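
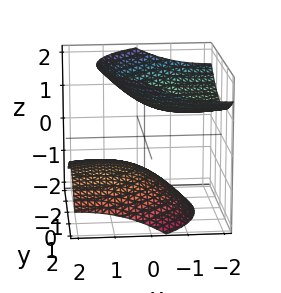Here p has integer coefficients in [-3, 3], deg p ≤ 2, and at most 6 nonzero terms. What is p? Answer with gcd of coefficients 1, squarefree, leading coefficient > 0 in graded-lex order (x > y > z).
x^2 + 3*x*z + 2*y^2 - 3*z^2 + 3

First, I count 2 distinct pieces. Treating them together as one polynomial.
Then, deg p = 2. No degree-1 surface has this shape.
Next, observable constraints: no y-intercept at any integer in the box; among the integer gridlines, it crosses the z-axis at z ∈ {-1, 1}; the surface avoids every integer x-axis point in the box.
Finally, putting this together gives p.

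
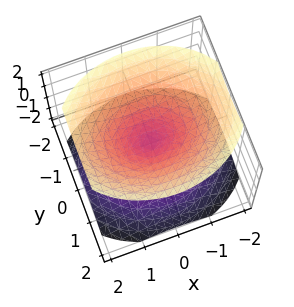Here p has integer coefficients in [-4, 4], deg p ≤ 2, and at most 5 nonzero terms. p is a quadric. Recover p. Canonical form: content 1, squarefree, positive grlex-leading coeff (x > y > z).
(a) The picture has 2 separate pieces.
(b) The degree is 2 — two nappes meeting at a single point; a quadric.
(c) Symmetries: the y ↦ −y reflection is a symmetry, so y appears only in even powers; it's symmetric under x → −x, forcing even powers of x; the z ↦ −z reflection is a symmetry, so z appears only in even powers.
(d) Observable constraints: it crosses the x-axis at the gridline x = 0; it crosses the y-axis at the gridline y = 0; it crosses the z-axis at the gridline z = 0.
(e) Solving for integer coefficients yields p as stated.

2*x^2 + 3*y^2 - 3*z^2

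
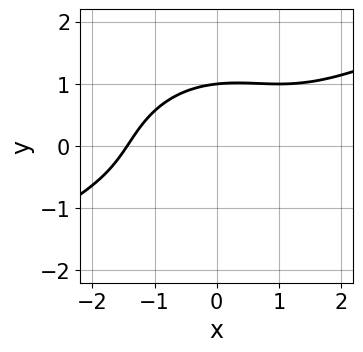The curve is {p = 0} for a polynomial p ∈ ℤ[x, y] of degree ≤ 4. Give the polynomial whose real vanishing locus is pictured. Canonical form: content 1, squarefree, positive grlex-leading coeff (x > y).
x^3 - 2*x^2*y + x*y^2 - 3*y^3 + 3

First, the degree is 3 — no degree-2 curve has this shape.
Next, checking where it meets the axes: one y-axis crossing is at y = 1.
Finally, together with the visible shape, these determine p as stated.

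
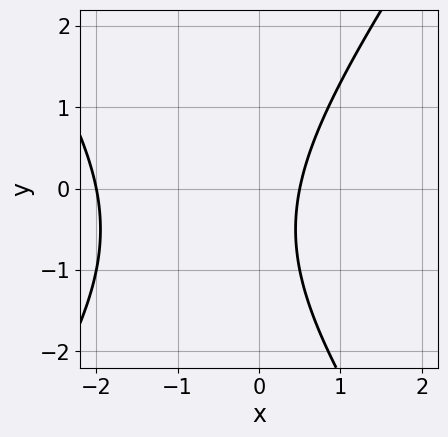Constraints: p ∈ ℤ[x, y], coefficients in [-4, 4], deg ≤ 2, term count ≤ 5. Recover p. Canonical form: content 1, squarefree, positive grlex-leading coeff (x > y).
2*x^2 - y^2 + 3*x - y - 2

Degree: a generic line meets the curve in up to 2 points, so deg p = 2.
Against the integer gridlines: one x-axis crossing is at x = -2; no y-intercept at any integer in the box.
Solving for integer coefficients yields p as stated.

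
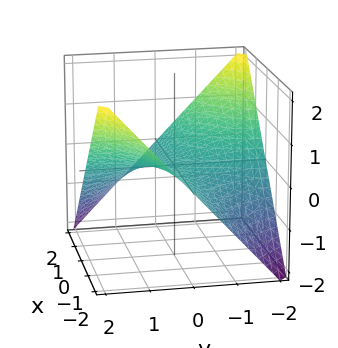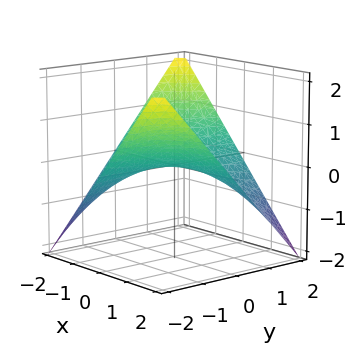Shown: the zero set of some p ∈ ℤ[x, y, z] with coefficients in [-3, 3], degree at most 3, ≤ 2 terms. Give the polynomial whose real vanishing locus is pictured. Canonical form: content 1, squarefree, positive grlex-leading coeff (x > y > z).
x*y + 2*z

First, deg p = 2.
Then, observable constraints: the visible x-axis segment lies entirely on the surface; it meets the z-axis at z = 0 (among the integer gridlines).
Finally, fitting integer coefficients to these (and the overall shape) gives p.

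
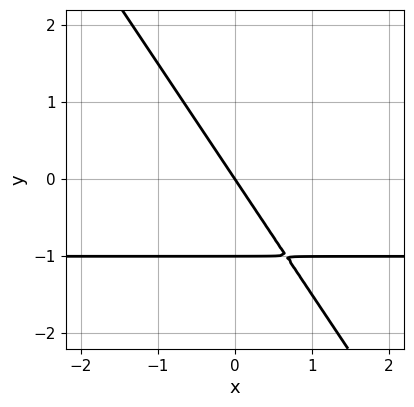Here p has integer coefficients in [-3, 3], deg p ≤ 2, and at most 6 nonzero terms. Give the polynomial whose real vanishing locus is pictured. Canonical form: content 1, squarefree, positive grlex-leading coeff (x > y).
3*x*y + 2*y^2 + 3*x + 2*y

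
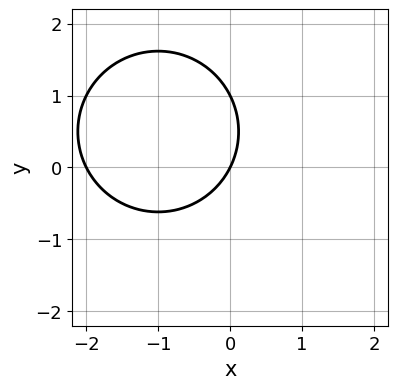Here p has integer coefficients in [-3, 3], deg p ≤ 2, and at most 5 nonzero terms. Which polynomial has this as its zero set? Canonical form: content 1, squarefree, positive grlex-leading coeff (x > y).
x^2 + y^2 + 2*x - y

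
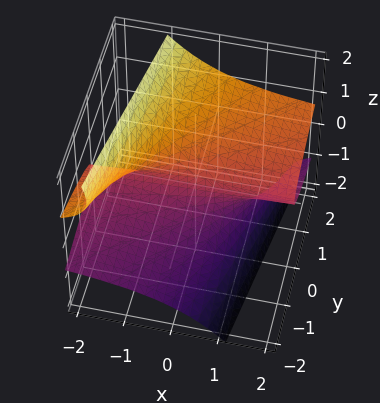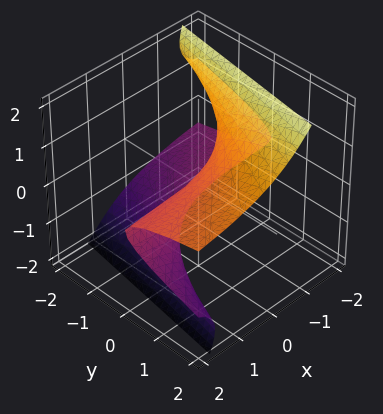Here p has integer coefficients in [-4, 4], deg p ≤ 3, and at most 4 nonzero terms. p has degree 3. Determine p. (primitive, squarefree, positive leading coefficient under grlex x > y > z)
3*x*z^2 + 2*z^3 - 2*y

First, the degree is 3 — the shape is more complex than any degree-2 surface.
Then, from the axis intercepts and sections: the visible x-axis segment lies entirely on the surface; one y-axis crossing is at y = 0; one z-axis crossing is at z = 0.
Finally, assembling these constraints gives the stated polynomial.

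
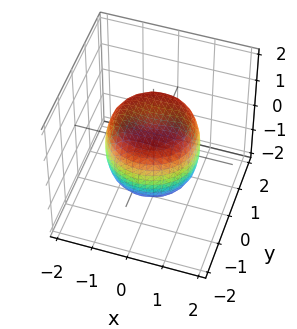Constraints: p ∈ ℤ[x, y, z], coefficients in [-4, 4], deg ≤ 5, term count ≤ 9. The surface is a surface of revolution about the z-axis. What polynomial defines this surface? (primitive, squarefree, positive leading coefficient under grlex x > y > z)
1. Degree: no degree-3 surface has this shape, so deg p = 4.
2. Symmetries: the surface is invariant under rotation about z: p = q(x² + y², z).
3. Checking where it meets the axes: the z-axis gridline crossings are at z ∈ {-1, 1}; a circular section at z = -1 has radius exactly 1.
4. Assembling these constraints gives the stated polynomial.

x^4 + 2*x^2*y^2 + y^4 - x^2 - y^2 + z^2 - 1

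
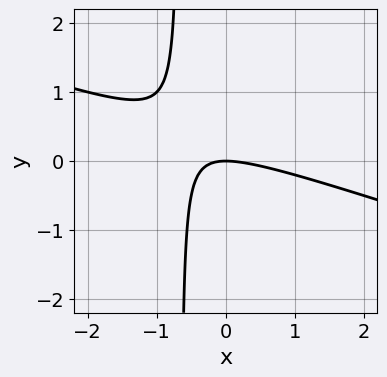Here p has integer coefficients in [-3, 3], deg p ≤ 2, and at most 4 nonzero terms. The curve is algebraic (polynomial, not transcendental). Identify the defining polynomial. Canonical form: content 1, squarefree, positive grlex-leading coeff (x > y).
The degree is 2 — the shape is more complex than any degree-1 curve.
Reading off the gridlines: one x-axis crossing is at x = 0; it meets the y-axis at y = 0 (among the integer gridlines).
These observations pin down the coefficients.

x^2 + 3*x*y + 2*y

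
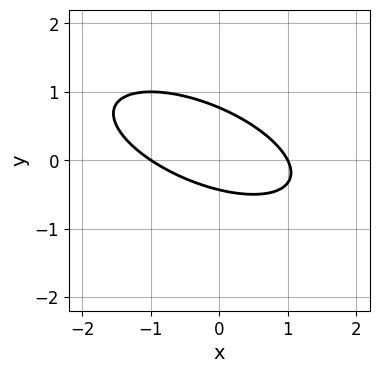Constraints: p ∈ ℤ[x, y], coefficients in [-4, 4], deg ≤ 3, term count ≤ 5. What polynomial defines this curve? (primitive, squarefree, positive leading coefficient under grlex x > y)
1. Degree: the shape is more complex than any degree-1 curve, so deg p = 2.
2. Reading off the gridlines: the x-axis gridline crossings are at x ∈ {-1, 1}.
3. The integer polynomial consistent with all of this is the stated p.

x^2 + 2*x*y + 3*y^2 - y - 1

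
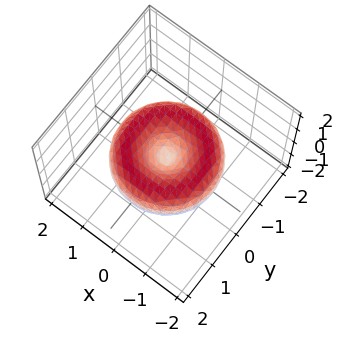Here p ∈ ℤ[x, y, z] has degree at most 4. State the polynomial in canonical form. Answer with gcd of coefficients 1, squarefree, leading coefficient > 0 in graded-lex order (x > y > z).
x^4 + 2*x^2*y^2 + y^4 - 2*x^2 - 2*y^2 + 3*z^2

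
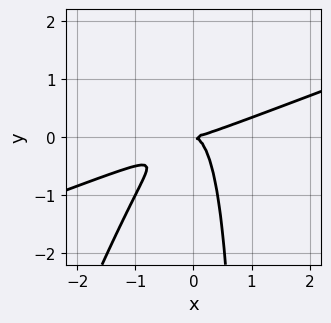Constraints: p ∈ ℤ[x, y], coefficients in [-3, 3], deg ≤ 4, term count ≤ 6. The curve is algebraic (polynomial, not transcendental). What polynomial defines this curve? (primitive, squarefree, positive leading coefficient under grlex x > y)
(a) The degree is 3 — a generic line meets the curve in up to 3 points.
(b) Against the integer gridlines: it crosses the x-axis at the gridline x = 0; one y-axis crossing is at y = 0.
(c) The integer polynomial consistent with all of this is the stated p.

x^3 - 3*x^2*y + x*y^2 - y^2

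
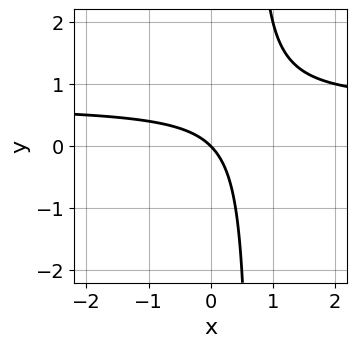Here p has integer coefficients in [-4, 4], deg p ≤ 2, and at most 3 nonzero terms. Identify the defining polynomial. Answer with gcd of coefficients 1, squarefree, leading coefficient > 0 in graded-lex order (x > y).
First, the degree is 2 — the shape is more complex than any degree-1 curve.
Then, observable constraints: one x-axis crossing is at x = 0; one y-axis crossing is at y = 0.
Finally, putting this together gives p.

3*x*y - 2*x - 2*y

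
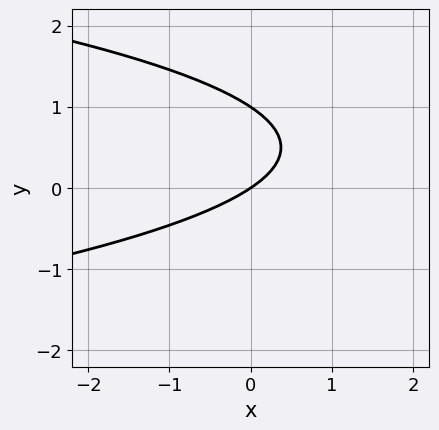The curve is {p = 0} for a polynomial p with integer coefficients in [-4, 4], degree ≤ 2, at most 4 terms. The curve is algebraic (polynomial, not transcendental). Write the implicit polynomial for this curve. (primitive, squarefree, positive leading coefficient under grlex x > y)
1. deg p = 2. A generic line meets the curve in up to 2 points.
2. Against the integer gridlines: among the integer gridlines, it crosses the y-axis at y ∈ {0, 1}; one x-axis crossing is at x = 0.
3. Fitting integer coefficients to these (and the overall shape) gives p.

3*y^2 + 2*x - 3*y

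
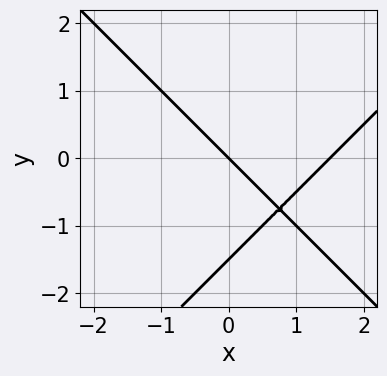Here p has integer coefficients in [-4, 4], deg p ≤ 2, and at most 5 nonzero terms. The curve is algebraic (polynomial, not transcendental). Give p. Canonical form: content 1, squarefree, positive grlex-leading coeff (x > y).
deg p = 2. The shape is more complex than any degree-1 curve.
Against the integer gridlines: it crosses the y-axis at the gridline y = 0; it meets the x-axis at x = 0 (among the integer gridlines).
Solving for integer coefficients yields p as stated.

2*x^2 - 2*y^2 - 3*x - 3*y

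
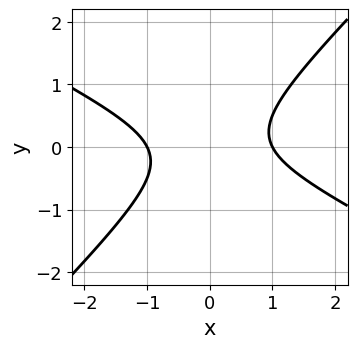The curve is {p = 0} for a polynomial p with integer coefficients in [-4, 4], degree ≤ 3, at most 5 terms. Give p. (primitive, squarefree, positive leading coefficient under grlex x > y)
1. The degree is 2 — the shape is more complex than any degree-1 curve.
2. From the axis intercepts and sections: among the integer gridlines, it crosses the x-axis at x ∈ {-1, 1}; the curve avoids every integer y-axis point in the box.
3. The integer polynomial consistent with all of this is the stated p.

x^2 + x*y - 2*y^2 - 1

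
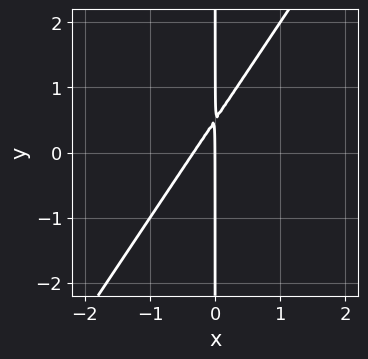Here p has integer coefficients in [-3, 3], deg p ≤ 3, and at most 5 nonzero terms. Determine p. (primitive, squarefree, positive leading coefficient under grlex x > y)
(a) Degree: the shape is more complex than any degree-1 curve, so deg p = 2.
(b) From the axis intercepts and sections: it meets the x-axis at x = 0 (among the integer gridlines); every point of the y-axis in the box is on the curve.
(c) Assembling these constraints gives the stated polynomial.

3*x^2 - 2*x*y + x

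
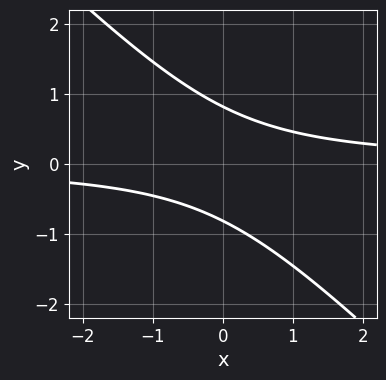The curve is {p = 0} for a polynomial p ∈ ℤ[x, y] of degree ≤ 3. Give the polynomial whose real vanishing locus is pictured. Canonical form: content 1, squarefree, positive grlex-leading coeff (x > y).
First, degree: a generic line meets the curve in up to 2 points, so deg p = 2.
Then, from the visible intercepts: the curve avoids every integer x-axis point in the box.
Finally, assembling these constraints gives the stated polynomial.

3*x*y + 3*y^2 - 2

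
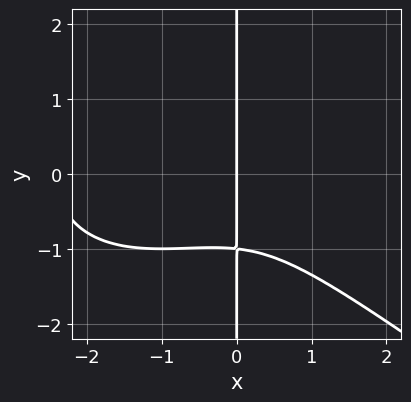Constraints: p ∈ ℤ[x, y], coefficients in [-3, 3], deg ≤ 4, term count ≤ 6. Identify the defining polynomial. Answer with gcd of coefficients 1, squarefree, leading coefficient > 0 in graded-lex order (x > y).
x^4 + 3*x*y^3 + 2*x^3 - x^2*y + 3*x

First, degree: no degree-3 curve has this shape, so deg p = 4.
Next, from the axis intercepts and sections: one x-axis crossing is at x = 0; every point of the y-axis in the box is on the curve.
Finally, matching integer coefficients to the picture gives p.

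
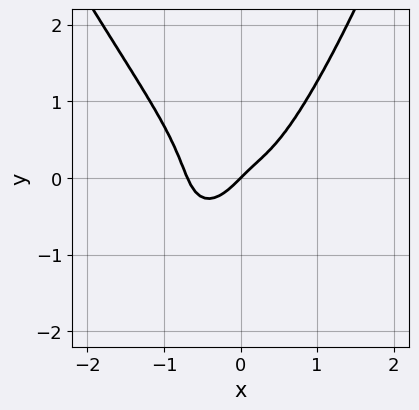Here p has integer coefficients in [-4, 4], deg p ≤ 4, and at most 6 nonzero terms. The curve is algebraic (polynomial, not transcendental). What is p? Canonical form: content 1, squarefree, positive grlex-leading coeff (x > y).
3*x^4 + x^3*y - 2*y^3 + x - y

1. The degree is 4 — a generic line meets the curve in up to 4 points.
2. Reading off the gridlines: one x-axis crossing is at x = 0; it crosses the y-axis at the gridline y = 0.
3. Assembling these constraints gives the stated polynomial.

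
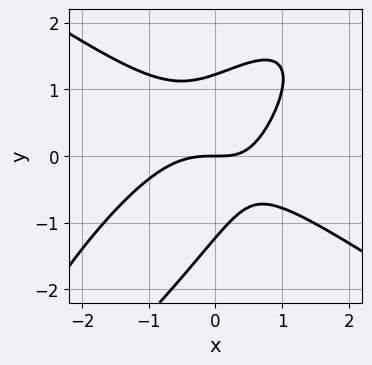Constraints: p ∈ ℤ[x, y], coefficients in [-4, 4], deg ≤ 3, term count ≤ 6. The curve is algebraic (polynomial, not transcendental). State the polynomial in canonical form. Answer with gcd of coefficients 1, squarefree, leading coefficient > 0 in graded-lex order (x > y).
2*x^3 - 3*x*y^2 + 2*y^3 + 2*x*y - 3*y

(a) Degree: the shape is more complex than any degree-2 curve, so deg p = 3.
(b) Observable constraints: it crosses the y-axis at the gridline y = 0; it crosses the x-axis at the gridline x = 0.
(c) The integer polynomial consistent with all of this is the stated p.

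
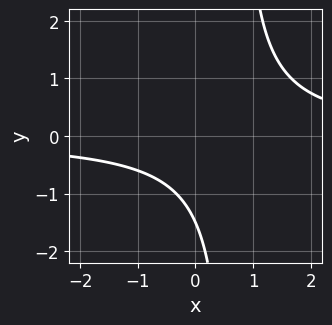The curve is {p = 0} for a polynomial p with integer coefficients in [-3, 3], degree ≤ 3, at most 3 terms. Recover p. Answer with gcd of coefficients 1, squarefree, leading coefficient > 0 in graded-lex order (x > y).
1. Degree: the shape is more complex than any degree-1 curve, so deg p = 2.
2. Checking where it meets the axes: no x-intercept at any integer in the box.
3. Putting this together gives p.

3*x*y - 2*y - 3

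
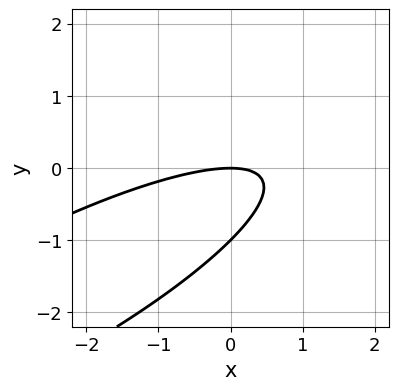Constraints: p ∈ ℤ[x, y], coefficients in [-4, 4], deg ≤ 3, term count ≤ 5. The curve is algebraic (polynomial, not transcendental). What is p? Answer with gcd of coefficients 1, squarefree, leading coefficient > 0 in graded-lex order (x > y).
x^2 - 3*x*y + 3*y^2 + 3*y

First, degree: a generic line meets the curve in up to 2 points, so deg p = 2.
Next, against the integer gridlines: among the integer gridlines, it crosses the y-axis at y ∈ {-1, 0}; it crosses the x-axis at the gridline x = 0.
Finally, solving for integer coefficients yields p as stated.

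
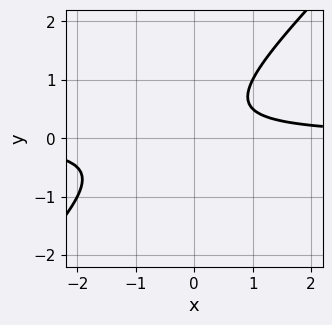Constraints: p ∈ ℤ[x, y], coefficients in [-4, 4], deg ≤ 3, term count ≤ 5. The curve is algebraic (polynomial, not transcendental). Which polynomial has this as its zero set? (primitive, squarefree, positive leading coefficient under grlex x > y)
(a) deg p = 2. The shape is more complex than any degree-1 curve.
(b) Against the integer gridlines: it misses every integer gridline on the x-axis; no y-intercept at any integer in the box.
(c) Together with the visible shape, these determine p as stated.

2*x*y - 2*y^2 + y - 1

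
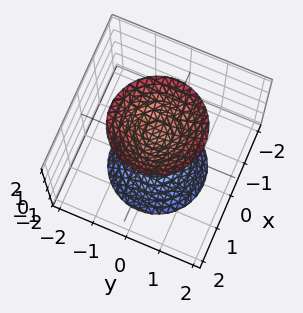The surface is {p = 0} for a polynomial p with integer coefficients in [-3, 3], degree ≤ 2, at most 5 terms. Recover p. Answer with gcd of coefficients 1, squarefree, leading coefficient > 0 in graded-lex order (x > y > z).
First, the picture has 2 separate pieces. Treating them together as one polynomial.
Then, degree: two sheets facing apart; a quadric, so deg p = 2.
Then, symmetries: it's symmetric under z → −z, forcing even powers of z; the z-axis is an axis of rotation, so x and y enter only as x² + y².
Next, observable constraints: among the integer gridlines, it crosses the z-axis at z ∈ {-1, 1}; it misses every integer gridline on the x-axis; it misses every integer gridline on the y-axis; a circular section at z = 2 has radius between 1 and 2.
Finally, putting this together gives p.

2*x^2 + 2*y^2 - z^2 + 1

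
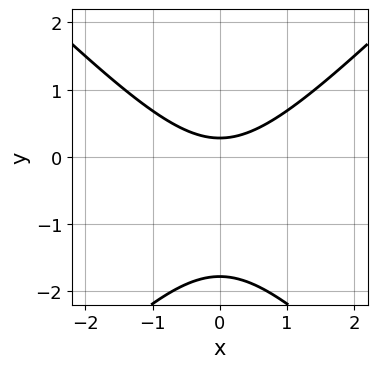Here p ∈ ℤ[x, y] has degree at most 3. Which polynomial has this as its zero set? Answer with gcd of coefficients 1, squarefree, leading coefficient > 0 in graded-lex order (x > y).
deg p = 2. No degree-1 curve has this shape.
Symmetries: it's symmetric under x → −x, forcing even powers of x.
Observable constraints: it misses every integer gridline on the x-axis.
Matching integer coefficients to the picture gives p.

2*x^2 - 2*y^2 - 3*y + 1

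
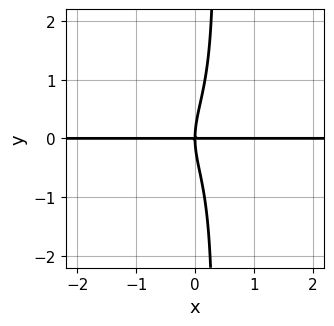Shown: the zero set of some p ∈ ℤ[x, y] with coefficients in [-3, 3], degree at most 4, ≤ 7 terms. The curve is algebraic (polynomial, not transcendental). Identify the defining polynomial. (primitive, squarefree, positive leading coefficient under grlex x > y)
2*x^3*y - x^2*y^2 + 3*x*y^3 - y^3 + 3*x*y

The degree is 4 — no degree-3 curve has this shape.
Reading off the gridlines: one y-axis crossing is at y = 0; the visible x-axis segment lies entirely on the curve.
The integer polynomial consistent with all of this is the stated p.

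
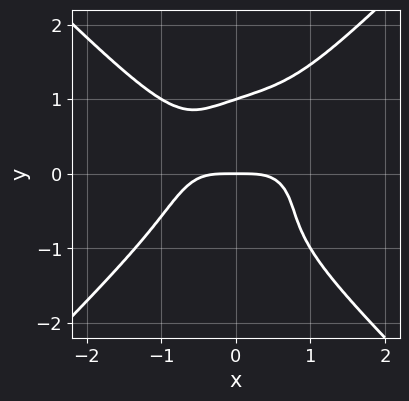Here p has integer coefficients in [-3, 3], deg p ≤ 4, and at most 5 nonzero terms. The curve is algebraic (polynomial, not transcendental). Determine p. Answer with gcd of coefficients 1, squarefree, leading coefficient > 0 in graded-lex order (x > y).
x^4 - y^4 + x*y^2 + y

First, the degree is 4 — no degree-3 curve has this shape.
Next, observable constraints: the y-axis gridline crossings are at y ∈ {0, 1}; one x-axis crossing is at x = 0.
Finally, together with the visible shape, these determine p as stated.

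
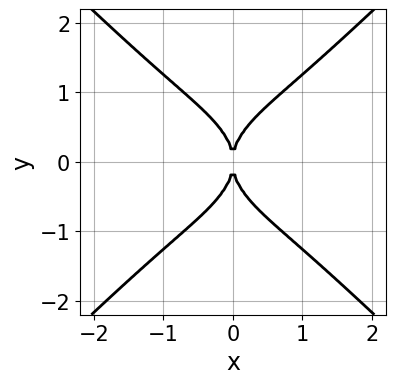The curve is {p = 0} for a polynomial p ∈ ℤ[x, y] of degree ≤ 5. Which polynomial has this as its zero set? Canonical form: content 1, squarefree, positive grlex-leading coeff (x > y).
2*x^4 - 2*y^4 + 3*x^2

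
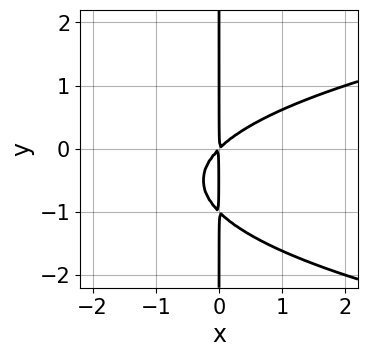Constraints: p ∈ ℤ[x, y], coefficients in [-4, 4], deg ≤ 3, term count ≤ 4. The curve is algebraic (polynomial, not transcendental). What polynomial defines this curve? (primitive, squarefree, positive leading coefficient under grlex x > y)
Degree: the shape is more complex than any degree-2 curve, so deg p = 3.
Checking where it meets the axes: the visible y-axis segment lies entirely on the curve.
The integer polynomial consistent with all of this is the stated p.

x*y^2 - x^2 + x*y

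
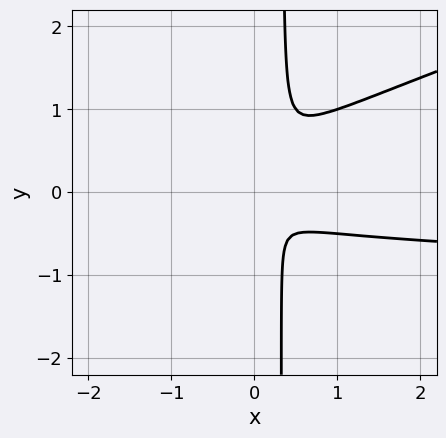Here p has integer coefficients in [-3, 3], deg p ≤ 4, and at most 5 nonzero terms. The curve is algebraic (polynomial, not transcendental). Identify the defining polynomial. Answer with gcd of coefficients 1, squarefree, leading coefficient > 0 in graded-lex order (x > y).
(a) Degree: no degree-2 curve has this shape, so deg p = 3.
(b) Matching integer coefficients to the picture gives p.

x^2*y - 3*x*y^2 + x^2 + y^2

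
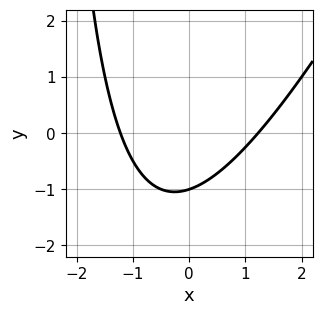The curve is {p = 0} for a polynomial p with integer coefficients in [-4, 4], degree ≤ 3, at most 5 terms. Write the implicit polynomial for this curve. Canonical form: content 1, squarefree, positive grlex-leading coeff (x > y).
1. The degree is 2 — a generic line meets the curve in up to 2 points.
2. Against the integer gridlines: it meets the y-axis at y = -1 (among the integer gridlines).
3. Putting this together gives p.

2*x^2 - x*y - 3*y - 3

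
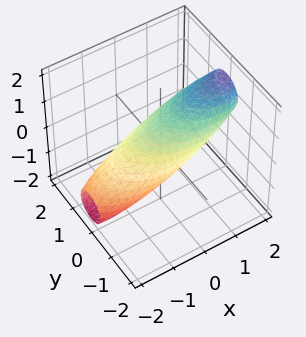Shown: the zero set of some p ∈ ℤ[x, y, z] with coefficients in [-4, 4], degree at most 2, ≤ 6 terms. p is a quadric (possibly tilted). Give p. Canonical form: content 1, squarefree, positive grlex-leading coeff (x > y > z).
(a) Degree: a generic line meets the surface in up to 2 points, so deg p = 2.
(b) The integer polynomial consistent with all of this is the stated p.

x^2 - 3*x*z + 3*y^2 + 3*z^2 - 2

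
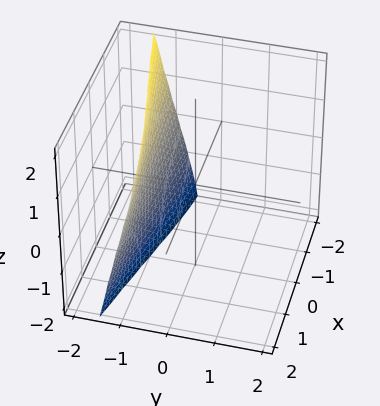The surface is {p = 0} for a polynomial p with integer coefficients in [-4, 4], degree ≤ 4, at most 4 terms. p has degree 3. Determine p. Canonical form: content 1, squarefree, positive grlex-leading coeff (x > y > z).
x*y*z + 3*y^3 + 3

1. The degree is 3 — the shape is more complex than any degree-2 surface.
2. Reading off the gridlines: the surface avoids every integer z-axis point in the box; the surface avoids every integer x-axis point in the box.
3. These observations pin down the coefficients. Check: (0, -1, 0) on the y-axis lies on the surface, and p(0, -1, 0) = 0. ✓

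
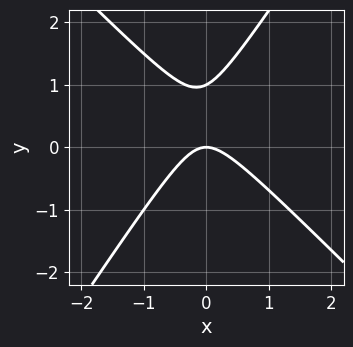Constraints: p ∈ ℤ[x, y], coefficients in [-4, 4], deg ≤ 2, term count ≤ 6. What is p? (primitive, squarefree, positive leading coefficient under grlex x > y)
(a) Degree: the shape is more complex than any degree-1 curve, so deg p = 2.
(b) Reading off the gridlines: among the integer gridlines, it crosses the y-axis at y ∈ {0, 1}; one x-axis crossing is at x = 0.
(c) The integer polynomial consistent with all of this is the stated p.

3*x^2 + x*y - 2*y^2 + 2*y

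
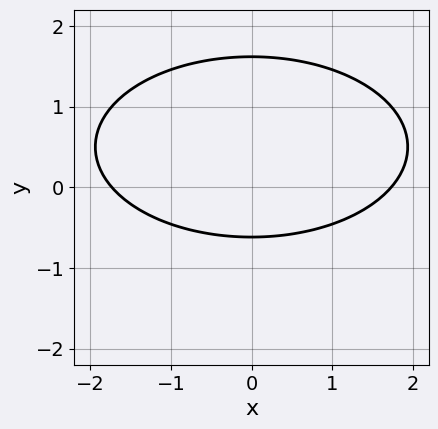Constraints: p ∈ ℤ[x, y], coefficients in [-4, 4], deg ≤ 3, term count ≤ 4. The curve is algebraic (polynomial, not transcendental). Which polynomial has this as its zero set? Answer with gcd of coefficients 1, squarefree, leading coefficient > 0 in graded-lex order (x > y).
(a) deg p = 2. A generic line meets the curve in up to 2 points.
(b) Symmetries: it's symmetric under x → −x, forcing even powers of x.
(c) Fitting integer coefficients to these (and the overall shape) gives p.

x^2 + 3*y^2 - 3*y - 3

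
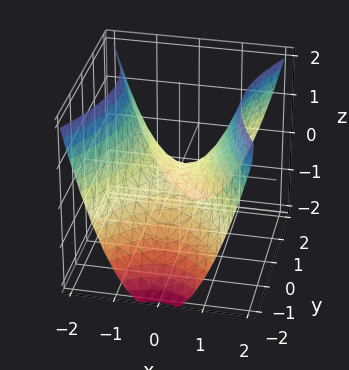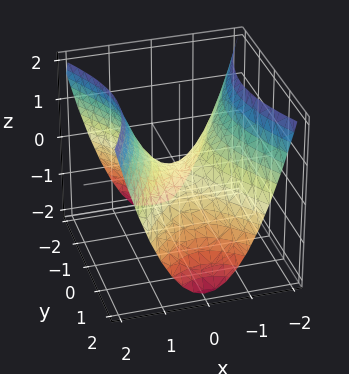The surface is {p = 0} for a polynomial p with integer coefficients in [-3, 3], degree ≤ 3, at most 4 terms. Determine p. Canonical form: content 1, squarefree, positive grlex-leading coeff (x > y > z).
(a) Degree: a saddle surface; a quadric, so deg p = 2.
(b) Symmetries: the x ↦ −x reflection is a symmetry, so x appears only in even powers; it's symmetric under y → −y, forcing even powers of y.
(c) Checking where it meets the axes: it crosses the x-axis at the gridline x = 0; one z-axis crossing is at z = 0.
(d) The integer polynomial consistent with all of this is the stated p.

2*x^2 - y^2 - 2*z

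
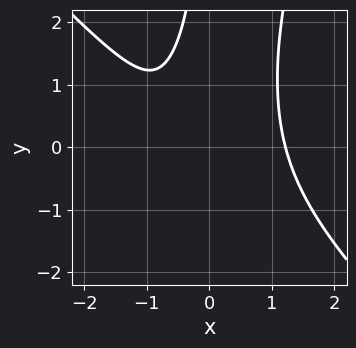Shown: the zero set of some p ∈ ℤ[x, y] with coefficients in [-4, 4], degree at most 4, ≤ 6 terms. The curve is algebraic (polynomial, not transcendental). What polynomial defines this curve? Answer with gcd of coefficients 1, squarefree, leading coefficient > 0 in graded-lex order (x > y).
(a) The degree is 3 — the shape is more complex than any degree-2 curve.
(b) Checking where it meets the axes: it misses every integer gridline on the y-axis.
(c) Solving for integer coefficients yields p as stated.

3*x^3 + 2*x^2*y - x*y^2 - 2*x - 3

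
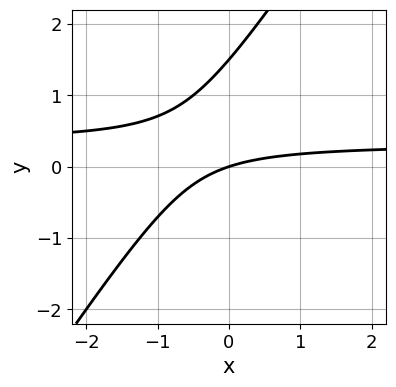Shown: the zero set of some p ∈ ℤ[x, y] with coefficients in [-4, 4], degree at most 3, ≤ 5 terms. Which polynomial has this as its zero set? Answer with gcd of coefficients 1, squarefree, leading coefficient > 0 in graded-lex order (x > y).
3*x*y - 2*y^2 - x + 3*y

1. Degree: the shape is more complex than any degree-1 curve, so deg p = 2.
2. From the visible intercepts: it crosses the y-axis at the gridline y = 0; it crosses the x-axis at the gridline x = 0.
3. Solving for integer coefficients yields p as stated.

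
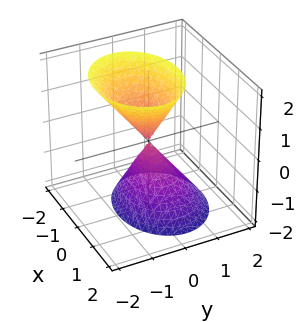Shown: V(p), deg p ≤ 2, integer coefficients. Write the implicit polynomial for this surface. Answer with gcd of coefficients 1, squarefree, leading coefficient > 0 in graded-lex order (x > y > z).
(a) I count 2 distinct pieces. They look like related sheets of one shape, so recover p as a whole.
(b) The degree is 2 — the shape is more complex than any degree-1 surface.
(c) Observable constraints: one x-axis crossing is at x = 0; it crosses the z-axis at the gridline z = 0.
(d) Solving for integer coefficients yields p as stated.

2*x^2 + 3*y^2 + y*z - z^2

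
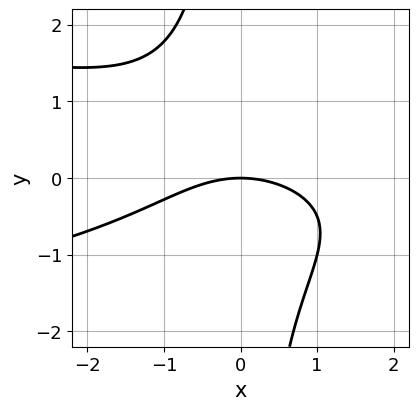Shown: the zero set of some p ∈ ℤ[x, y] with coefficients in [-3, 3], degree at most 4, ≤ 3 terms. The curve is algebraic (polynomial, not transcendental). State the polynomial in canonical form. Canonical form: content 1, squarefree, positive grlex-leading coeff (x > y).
2*x*y^2 + x^2 + 3*y

First, deg p = 3. A generic line meets the curve in up to 3 points.
Next, reading off the gridlines: it meets the x-axis at x = 0 (among the integer gridlines); one y-axis crossing is at y = 0.
Finally, these observations pin down the coefficients.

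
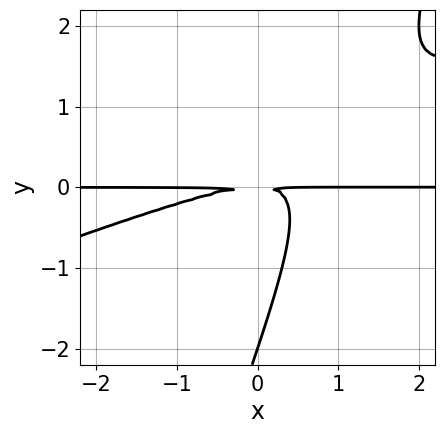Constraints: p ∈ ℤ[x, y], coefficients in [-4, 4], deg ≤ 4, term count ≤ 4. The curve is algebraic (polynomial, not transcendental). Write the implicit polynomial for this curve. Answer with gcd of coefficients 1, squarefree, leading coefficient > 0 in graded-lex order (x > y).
deg p = 3. No degree-2 curve has this shape.
From the axis intercepts and sections: every point of the x-axis in the box is on the curve; it meets the y-axis at y = -2 (among the integer gridlines).
Matching integer coefficients to the picture gives p.

x^2*y - 3*x*y^2 + y^3 + 2*y^2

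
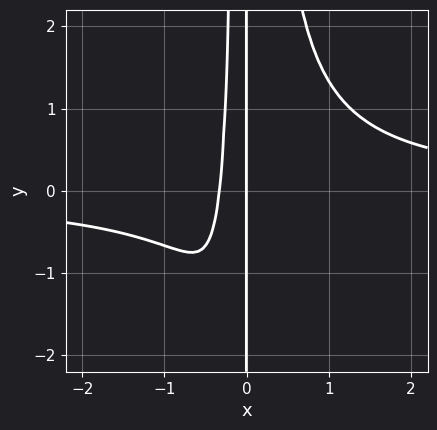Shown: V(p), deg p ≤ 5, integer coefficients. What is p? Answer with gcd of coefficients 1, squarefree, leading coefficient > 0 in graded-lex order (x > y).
3*x^3*y - 3*x^2 - x

Degree: a generic line meets the curve in up to 4 points, so deg p = 4.
Reading off the gridlines: the visible y-axis segment lies entirely on the curve; it meets the x-axis at x = 0 (among the integer gridlines).
Together with the visible shape, these determine p as stated.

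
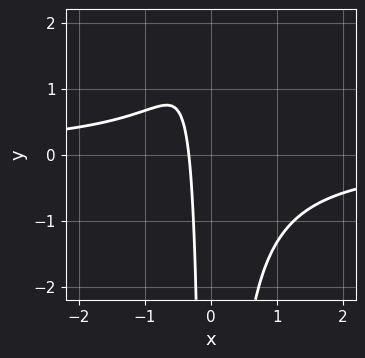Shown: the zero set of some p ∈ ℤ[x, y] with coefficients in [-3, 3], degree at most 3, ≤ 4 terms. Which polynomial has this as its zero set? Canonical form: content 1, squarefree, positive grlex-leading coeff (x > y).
First, degree: the shape is more complex than any degree-2 curve, so deg p = 3.
Next, reading off the gridlines: it misses every integer gridline on the y-axis.
Finally, matching integer coefficients to the picture gives p.

3*x^2*y + 3*x + 1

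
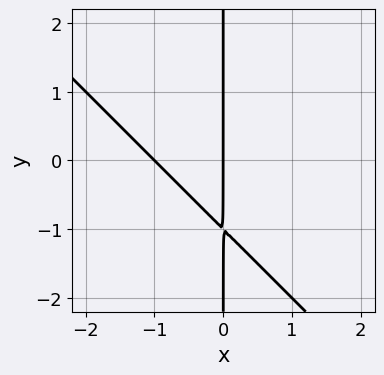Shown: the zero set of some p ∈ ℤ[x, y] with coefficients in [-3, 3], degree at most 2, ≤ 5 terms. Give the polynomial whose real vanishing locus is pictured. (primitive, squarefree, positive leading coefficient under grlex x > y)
x^2 + x*y + x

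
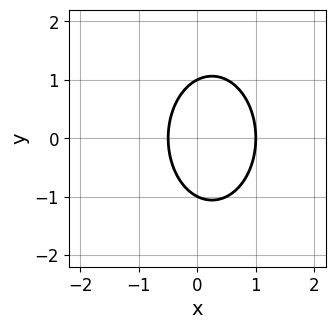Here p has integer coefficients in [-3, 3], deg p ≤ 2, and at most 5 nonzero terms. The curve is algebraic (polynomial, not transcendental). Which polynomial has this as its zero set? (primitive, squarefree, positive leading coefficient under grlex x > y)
2*x^2 + y^2 - x - 1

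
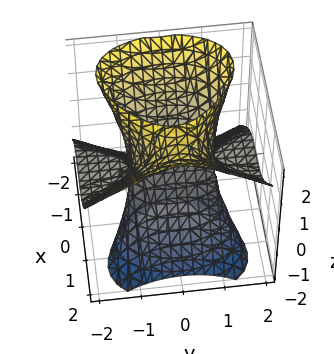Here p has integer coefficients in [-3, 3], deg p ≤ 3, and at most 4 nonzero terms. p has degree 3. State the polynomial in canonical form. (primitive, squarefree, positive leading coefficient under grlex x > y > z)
deg p = 3. No degree-2 surface has this shape.
Observable constraints: it meets the z-axis at z = 0 (among the integer gridlines); every point of the y-axis in the box is on the surface; it crosses the x-axis at the gridline x = 0.
Matching integer coefficients to the picture gives p.

x^3 - x*z^2 - y^2*z + z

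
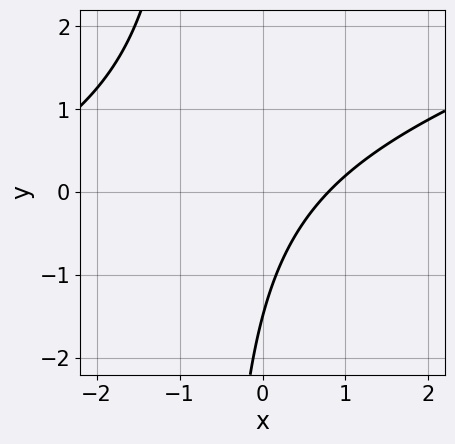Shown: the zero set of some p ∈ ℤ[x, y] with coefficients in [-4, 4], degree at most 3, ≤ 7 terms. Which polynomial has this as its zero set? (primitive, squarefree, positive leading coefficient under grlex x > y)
x^2 - 3*x*y + 3*x - 2*y - 3

(a) Degree: no degree-1 curve has this shape, so deg p = 2.
(b) Matching integer coefficients to the picture gives p.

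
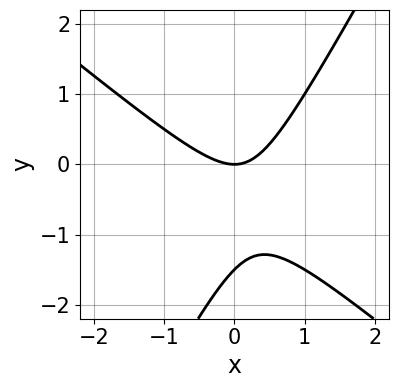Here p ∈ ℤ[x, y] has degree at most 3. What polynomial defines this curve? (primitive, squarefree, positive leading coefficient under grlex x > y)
First, deg p = 2. A generic line meets the curve in up to 2 points.
Next, reading off the gridlines: one x-axis crossing is at x = 0; one y-axis crossing is at y = 0.
Finally, the integer polynomial consistent with all of this is the stated p.

3*x^2 + 2*x*y - 2*y^2 - 3*y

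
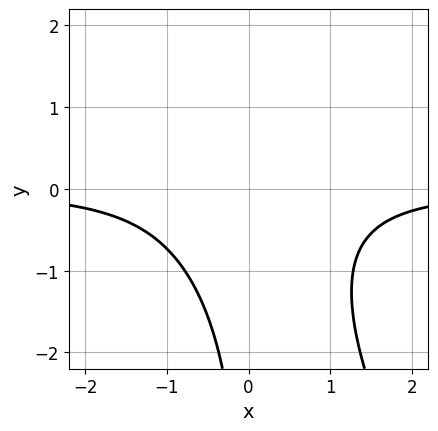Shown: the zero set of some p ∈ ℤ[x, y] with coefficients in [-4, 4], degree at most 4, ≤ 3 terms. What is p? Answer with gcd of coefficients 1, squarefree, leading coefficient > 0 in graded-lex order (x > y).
The degree is 3 — no degree-2 curve has this shape.
From the visible intercepts: the curve avoids every integer x-axis point in the box; the curve avoids every integer y-axis point in the box.
Putting this together gives p.

2*x^2*y + x*y^2 + 2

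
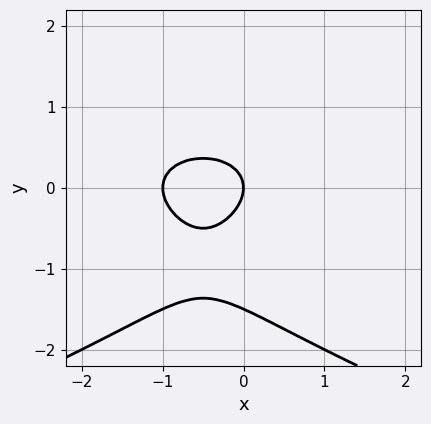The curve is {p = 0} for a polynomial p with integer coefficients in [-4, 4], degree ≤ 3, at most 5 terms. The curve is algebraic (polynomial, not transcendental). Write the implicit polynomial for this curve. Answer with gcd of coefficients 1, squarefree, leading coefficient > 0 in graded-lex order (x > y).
deg p = 3. The shape is more complex than any degree-2 curve.
Against the integer gridlines: one y-axis crossing is at y = 0; the x-axis gridline crossings are at x ∈ {-1, 0}.
Solving for integer coefficients yields p as stated.

2*y^3 + 2*x^2 + 3*y^2 + 2*x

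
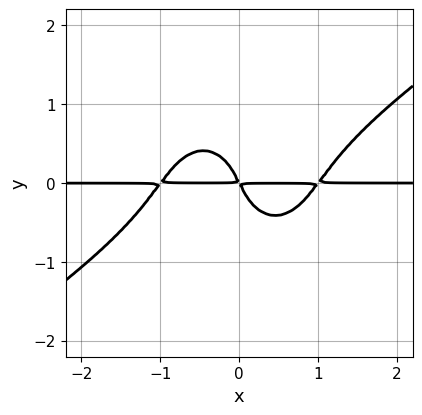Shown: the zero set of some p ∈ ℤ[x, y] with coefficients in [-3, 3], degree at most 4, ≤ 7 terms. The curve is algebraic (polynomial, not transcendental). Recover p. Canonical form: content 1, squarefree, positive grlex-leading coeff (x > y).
2*x^3*y - 2*x^2*y^2 - 2*y^4 - 2*x*y - y^2

(a) deg p = 4. No degree-3 curve has this shape.
(b) Reading off the gridlines: every point of the x-axis in the box is on the curve.
(c) Fitting integer coefficients to these (and the overall shape) gives p.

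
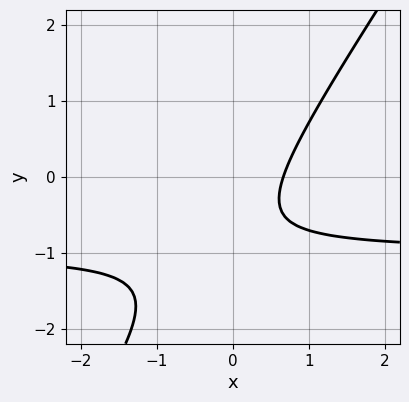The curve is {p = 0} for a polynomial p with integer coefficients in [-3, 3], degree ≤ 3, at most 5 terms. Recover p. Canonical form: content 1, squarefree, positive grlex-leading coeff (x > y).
3*x*y - 2*y^2 + 3*x - 3*y - 2

First, deg p = 2. The shape is more complex than any degree-1 curve.
Then, observable constraints: no y-intercept at any integer in the box.
Finally, solving for integer coefficients yields p as stated.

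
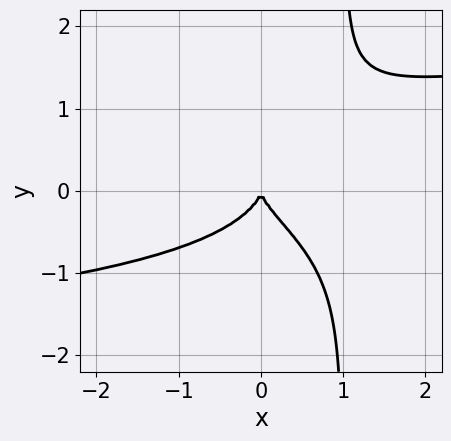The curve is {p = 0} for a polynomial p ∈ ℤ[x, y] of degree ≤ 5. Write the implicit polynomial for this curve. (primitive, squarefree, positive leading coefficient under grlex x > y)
3*x*y^3 - 3*y^3 - 2*x^2

First, the degree is 4 — a generic line meets the curve in up to 4 points.
Then, from the visible intercepts: it meets the y-axis at y = 0 (among the integer gridlines); one x-axis crossing is at x = 0.
Finally, putting this together gives p.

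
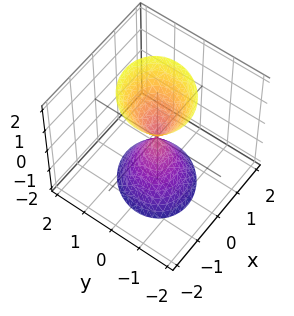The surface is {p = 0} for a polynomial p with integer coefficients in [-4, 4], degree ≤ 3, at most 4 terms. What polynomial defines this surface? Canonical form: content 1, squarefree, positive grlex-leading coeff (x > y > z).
3*x^2 - x*y + 3*y^2 - z^2

There are 2 components.
Degree: no degree-1 surface has this shape, so deg p = 2.
Against the integer gridlines: it crosses the x-axis at the gridline x = 0; it meets the y-axis at y = 0 (among the integer gridlines); one z-axis crossing is at z = 0.
Fitting integer coefficients to these (and the overall shape) gives p.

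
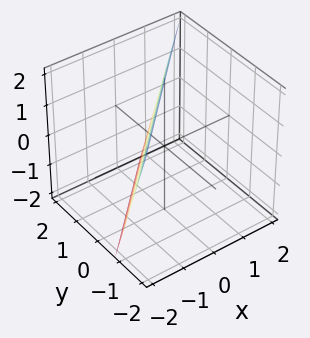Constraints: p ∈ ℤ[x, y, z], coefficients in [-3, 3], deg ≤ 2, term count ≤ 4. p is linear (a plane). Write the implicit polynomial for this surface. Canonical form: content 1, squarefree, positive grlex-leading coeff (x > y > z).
3*x - 3*y - z + 2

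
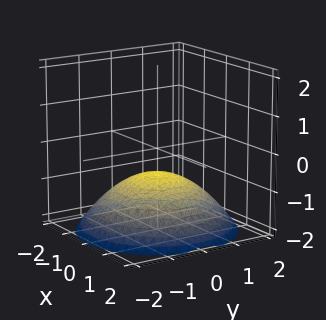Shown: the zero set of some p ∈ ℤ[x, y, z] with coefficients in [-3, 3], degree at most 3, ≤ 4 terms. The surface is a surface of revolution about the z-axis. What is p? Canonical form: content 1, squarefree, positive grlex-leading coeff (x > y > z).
First, deg p = 2. No degree-1 surface has this shape.
Then, by symmetry, the z-axis is an axis of rotation, so x and y enter only as x² + y².
Then, from the axis intercepts and sections: it misses every integer gridline on the x-axis; the surface avoids every integer y-axis point in the box; a circular section at z = -1 has radius exactly 1.
Finally, solving for integer coefficients yields p as stated.

x^2 + y^2 + 3*z + 2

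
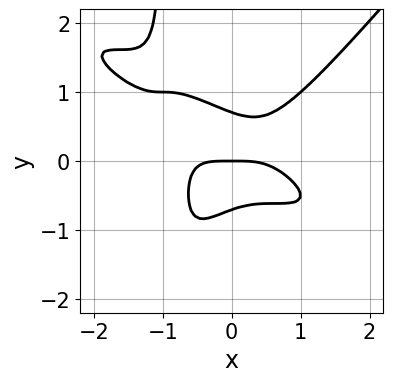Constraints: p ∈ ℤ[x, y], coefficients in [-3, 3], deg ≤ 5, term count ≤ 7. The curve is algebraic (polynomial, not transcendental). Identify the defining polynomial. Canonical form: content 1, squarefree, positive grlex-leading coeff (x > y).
x^4 + 2*x^3*y - 2*x*y^3 - 2*y^3 + y

Degree: the shape is more complex than any degree-3 curve, so deg p = 4.
Observable constraints: one y-axis crossing is at y = 0; it meets the x-axis at x = 0 (among the integer gridlines).
Matching integer coefficients to the picture gives p.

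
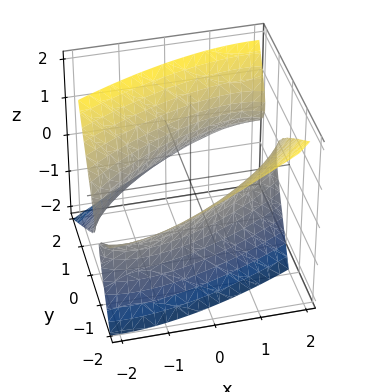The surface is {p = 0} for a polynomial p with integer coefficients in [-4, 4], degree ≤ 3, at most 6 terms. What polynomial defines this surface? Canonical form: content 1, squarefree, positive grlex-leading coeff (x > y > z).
x^2 - 2*x*y + 2*y^2 + 2*y*z - 2*z^2 - 3

First, I count 2 distinct pieces.
Next, deg p = 2.
Next, reading off the gridlines: it misses every integer gridline on the z-axis.
Finally, assembling these constraints gives the stated polynomial.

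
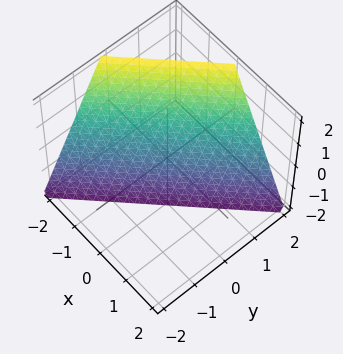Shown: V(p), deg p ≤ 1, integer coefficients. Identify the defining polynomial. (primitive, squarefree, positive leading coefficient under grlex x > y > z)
(a) The degree is 1 — every cross-section is a straight line — this is a plane.
(b) Against the integer gridlines: it crosses the z-axis at the gridline z = -2; it crosses the x-axis at the gridline x = -1; one y-axis crossing is at y = 1.
(c) These observations pin down the coefficients.

2*x - 2*y + z + 2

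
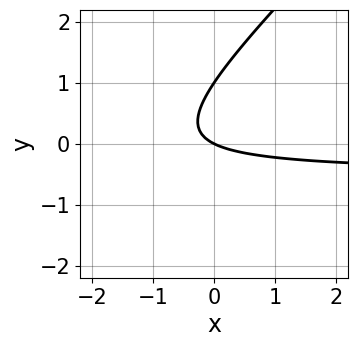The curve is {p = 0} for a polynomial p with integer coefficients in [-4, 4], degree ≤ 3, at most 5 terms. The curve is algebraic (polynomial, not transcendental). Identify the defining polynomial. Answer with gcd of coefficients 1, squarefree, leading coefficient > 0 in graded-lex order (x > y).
deg p = 2. The shape is more complex than any degree-1 curve.
From the axis intercepts and sections: the y-axis gridline crossings are at y ∈ {0, 1}; it meets the x-axis at x = 0 (among the integer gridlines).
Together with the visible shape, these determine p as stated.

2*x*y - 2*y^2 + x + 2*y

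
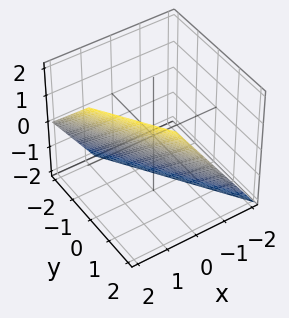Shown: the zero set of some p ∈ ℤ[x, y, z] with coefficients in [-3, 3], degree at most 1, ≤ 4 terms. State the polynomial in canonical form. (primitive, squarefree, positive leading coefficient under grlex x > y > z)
Degree: the surface is flat (a plane), so deg p = 1.
Against the integer gridlines: one z-axis crossing is at z = -1; one y-axis crossing is at y = 1.
The integer polynomial consistent with all of this is the stated p.

3*x + 2*y - 2*z - 2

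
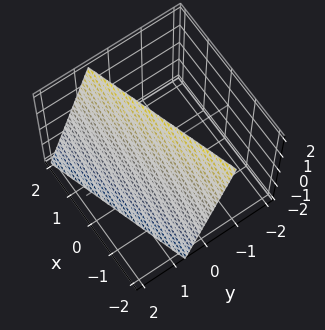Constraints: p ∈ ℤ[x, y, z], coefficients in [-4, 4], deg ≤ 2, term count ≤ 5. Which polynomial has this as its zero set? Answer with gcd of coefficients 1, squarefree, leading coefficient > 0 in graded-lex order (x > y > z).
x - 3*y - z + 2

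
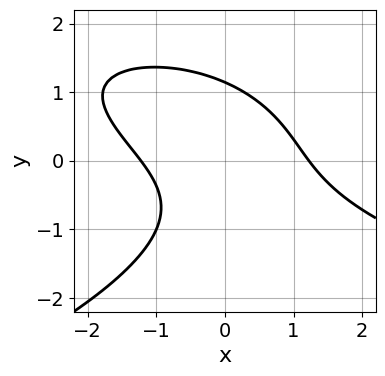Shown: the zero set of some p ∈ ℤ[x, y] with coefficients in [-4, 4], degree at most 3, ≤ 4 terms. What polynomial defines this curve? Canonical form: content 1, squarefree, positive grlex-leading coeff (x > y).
First, the degree is 3 — no degree-2 curve has this shape.
Finally, putting this together gives p.

2*y^3 + 2*x^2 + 3*x*y - 3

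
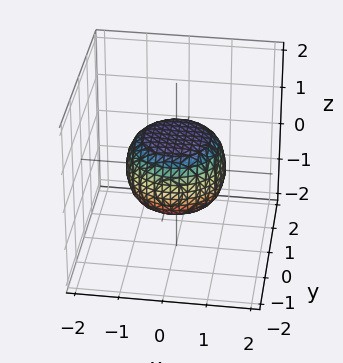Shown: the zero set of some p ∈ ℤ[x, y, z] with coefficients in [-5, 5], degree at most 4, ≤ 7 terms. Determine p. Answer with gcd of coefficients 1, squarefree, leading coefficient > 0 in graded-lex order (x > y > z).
2*x^4 + 4*x^2*y^2 + 2*y^4 - x^2 - y^2 + 3*z^2 - 2

Degree: a generic line meets the surface in up to 4 points, so deg p = 4.
By symmetry, the z-axis is an axis of rotation, so x and y enter only as x² + y².
Observable constraints: a circular section at z = 0 has radius between 1 and 2.
Matching integer coefficients to the picture gives p.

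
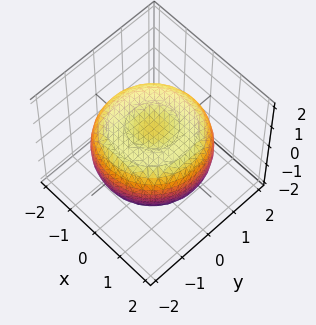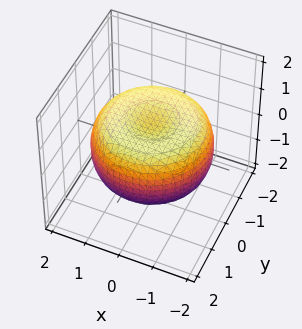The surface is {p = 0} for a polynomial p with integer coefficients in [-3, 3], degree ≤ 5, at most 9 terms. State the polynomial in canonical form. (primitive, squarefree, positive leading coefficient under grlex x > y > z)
(a) The degree is 4 — the shape is more complex than any degree-3 surface.
(b) Symmetries: the z-axis is an axis of rotation, so x and y enter only as x² + y².
(c) From the axis intercepts and sections: a circular section at z = 1 has radius exactly 1.
(d) Assembling these constraints gives the stated polynomial.

x^4 + 2*x^2*y^2 + y^4 - 2*x^2 - 2*y^2 + 3*z^2 - 2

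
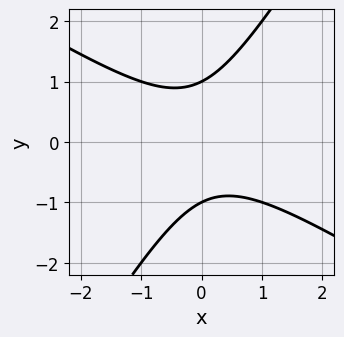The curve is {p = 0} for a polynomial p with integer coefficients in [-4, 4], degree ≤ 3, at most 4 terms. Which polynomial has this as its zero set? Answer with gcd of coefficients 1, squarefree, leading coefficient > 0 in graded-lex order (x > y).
x^2 + x*y - y^2 + 1

First, the degree is 2 — a generic line meets the curve in up to 2 points.
Next, against the integer gridlines: the y-axis gridline crossings are at y ∈ {-1, 1}; the curve avoids every integer x-axis point in the box.
Finally, these observations pin down the coefficients.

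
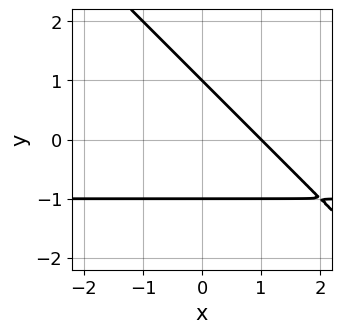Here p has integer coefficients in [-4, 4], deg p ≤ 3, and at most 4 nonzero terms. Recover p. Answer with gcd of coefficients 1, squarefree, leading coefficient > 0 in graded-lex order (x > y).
x*y + y^2 + x - 1

The degree is 2 — a generic line meets the curve in up to 2 points.
Against the integer gridlines: the y-axis gridline crossings are at y ∈ {-1, 1}; it meets the x-axis at x = 1 (among the integer gridlines).
Putting this together gives p.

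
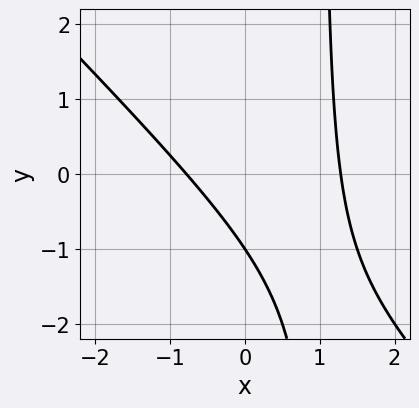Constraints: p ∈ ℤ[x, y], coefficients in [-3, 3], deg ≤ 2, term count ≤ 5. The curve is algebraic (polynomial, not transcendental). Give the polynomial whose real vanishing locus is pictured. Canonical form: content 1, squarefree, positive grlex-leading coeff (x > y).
1. Degree: no degree-1 curve has this shape, so deg p = 2.
2. From the axis intercepts and sections: it meets the y-axis at y = -1 (among the integer gridlines).
3. Assembling these constraints gives the stated polynomial.

2*x^2 + 2*x*y - x - 2*y - 2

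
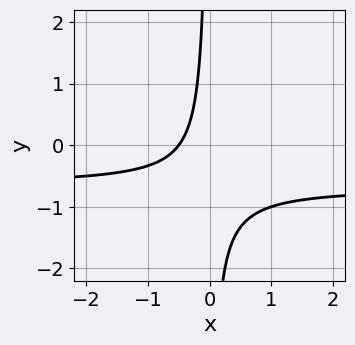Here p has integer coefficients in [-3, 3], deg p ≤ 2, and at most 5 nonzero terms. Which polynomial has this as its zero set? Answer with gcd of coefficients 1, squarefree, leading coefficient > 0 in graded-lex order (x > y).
3*x*y + 2*x + 1

1. deg p = 2. A generic line meets the curve in up to 2 points.
2. Against the integer gridlines: no y-intercept at any integer in the box.
3. Putting this together gives p.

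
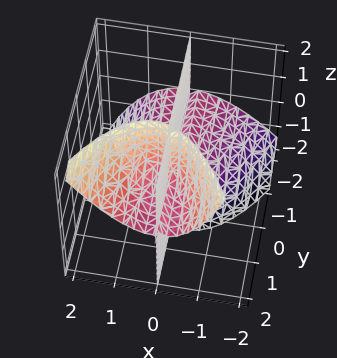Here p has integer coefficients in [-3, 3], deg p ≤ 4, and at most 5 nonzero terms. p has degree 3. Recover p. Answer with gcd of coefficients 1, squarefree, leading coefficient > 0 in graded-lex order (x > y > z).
3*x^3 - x^2*z - 3*x*y*z + x*z

(a) I count 2 distinct pieces.
(b) Degree: the shape is more complex than any degree-2 surface, so deg p = 3.
(c) Checking where it meets the axes: the visible y-axis segment lies entirely on the surface; it meets the x-axis at x = 0 (among the integer gridlines); every point of the z-axis in the box is on the surface.
(d) Matching integer coefficients to the picture gives p.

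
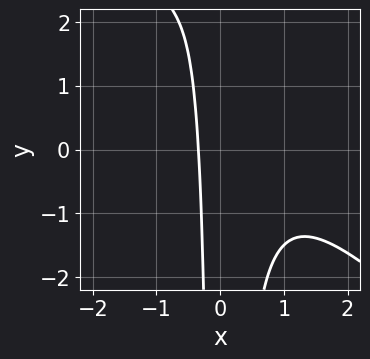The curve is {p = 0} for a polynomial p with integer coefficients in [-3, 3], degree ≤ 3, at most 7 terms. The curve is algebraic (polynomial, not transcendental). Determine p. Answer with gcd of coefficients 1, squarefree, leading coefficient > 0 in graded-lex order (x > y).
2*x^3 + 2*x^2*y - 2*x^2 + 2*x + 1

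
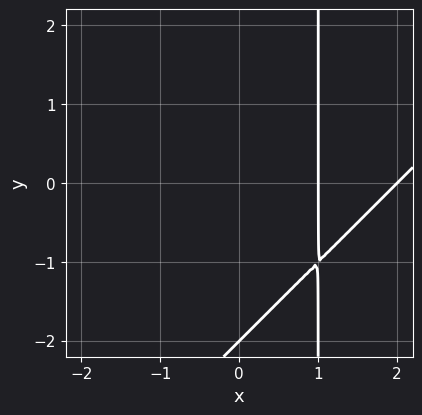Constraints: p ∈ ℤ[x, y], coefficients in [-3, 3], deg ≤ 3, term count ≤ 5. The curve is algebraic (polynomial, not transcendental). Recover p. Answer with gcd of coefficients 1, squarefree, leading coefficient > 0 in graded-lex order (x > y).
x^2 - x*y - 3*x + y + 2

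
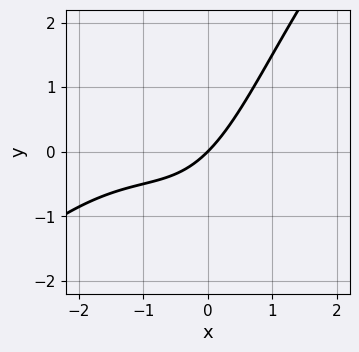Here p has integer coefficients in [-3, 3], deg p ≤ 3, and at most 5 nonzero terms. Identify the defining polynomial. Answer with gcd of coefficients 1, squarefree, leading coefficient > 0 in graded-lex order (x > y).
First, deg p = 3. The shape is more complex than any degree-2 curve.
Then, against the integer gridlines: it crosses the y-axis at the gridline y = 0; it crosses the x-axis at the gridline x = 0.
Finally, fitting integer coefficients to these (and the overall shape) gives p.

x^3 - x^2*y + 2*x^2 + 3*x - 3*y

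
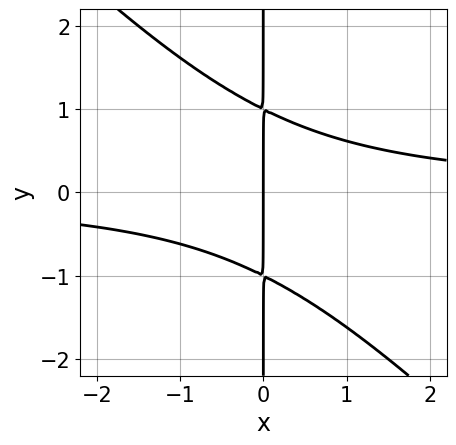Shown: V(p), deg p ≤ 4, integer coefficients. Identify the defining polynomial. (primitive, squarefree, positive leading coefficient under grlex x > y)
1. The degree is 3 — a generic line meets the curve in up to 3 points.
2. Observable constraints: one x-axis crossing is at x = 0; the visible y-axis segment lies entirely on the curve.
3. These observations pin down the coefficients.

x^2*y + x*y^2 - x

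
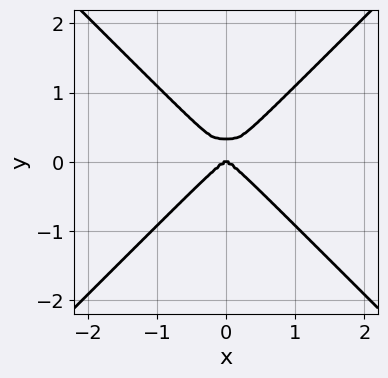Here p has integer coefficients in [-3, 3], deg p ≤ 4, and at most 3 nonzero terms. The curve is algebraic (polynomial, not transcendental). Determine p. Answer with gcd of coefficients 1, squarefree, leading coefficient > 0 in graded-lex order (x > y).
1. Degree: a generic line meets the curve in up to 4 points, so deg p = 4.
2. Symmetries: mirror symmetry x ↦ −x ⇒ only even powers of x.
3. From the axis intercepts and sections: it crosses the y-axis at the gridline y = 0; it crosses the x-axis at the gridline x = 0.
4. Putting this together gives p.

3*x^4 - 3*y^4 + y^3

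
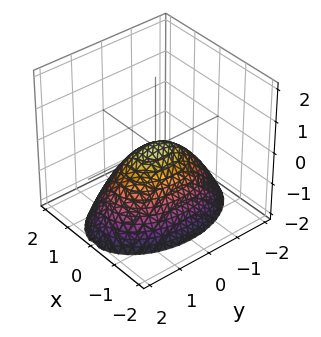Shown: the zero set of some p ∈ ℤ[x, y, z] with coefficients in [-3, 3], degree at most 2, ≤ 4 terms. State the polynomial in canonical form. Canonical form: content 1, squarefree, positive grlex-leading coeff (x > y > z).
2*x^2 + y^2 + 2*z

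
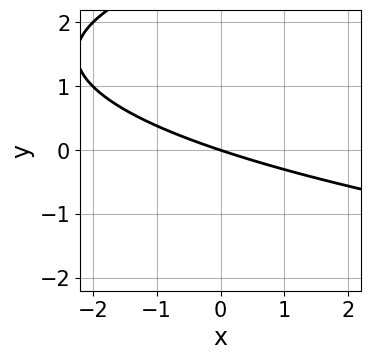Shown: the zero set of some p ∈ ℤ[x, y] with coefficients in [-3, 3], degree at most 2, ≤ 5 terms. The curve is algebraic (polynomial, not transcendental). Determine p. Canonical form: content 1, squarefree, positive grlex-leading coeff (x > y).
(a) deg p = 2. A generic line meets the curve in up to 2 points.
(b) From the axis intercepts and sections: one x-axis crossing is at x = 0; it crosses the y-axis at the gridline y = 0.
(c) The integer polynomial consistent with all of this is the stated p.

y^2 - x - 3*y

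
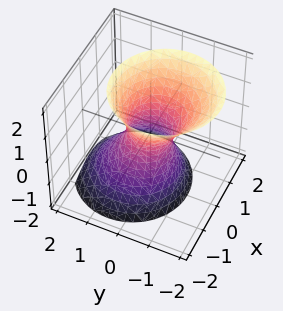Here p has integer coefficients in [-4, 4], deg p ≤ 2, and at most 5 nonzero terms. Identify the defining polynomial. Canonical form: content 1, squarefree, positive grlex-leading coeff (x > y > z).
The degree is 2 — the shape is more complex than any degree-1 surface.
From the axis intercepts and sections: the surface avoids every integer z-axis point in the box.
Together with the visible shape, these determine p as stated.

2*x^2 + 2*y^2 + y*z - z^2 - 1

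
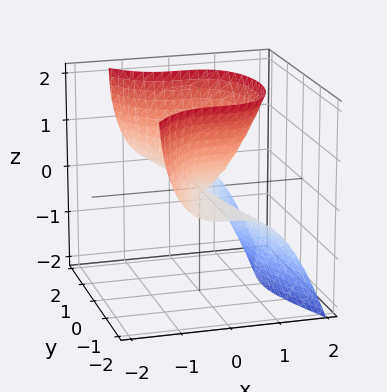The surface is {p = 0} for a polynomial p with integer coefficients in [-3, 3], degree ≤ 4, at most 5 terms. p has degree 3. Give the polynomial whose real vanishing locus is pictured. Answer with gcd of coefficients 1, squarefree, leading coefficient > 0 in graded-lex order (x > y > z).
2*x^3 + y^2*z - z^2

First, the degree is 3 — the shape is more complex than any degree-2 surface.
Then, checking where it meets the axes: one x-axis crossing is at x = 0; every point of the y-axis in the box is on the surface.
Finally, together with the visible shape, these determine p as stated.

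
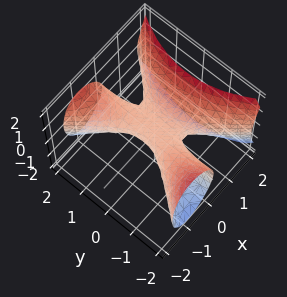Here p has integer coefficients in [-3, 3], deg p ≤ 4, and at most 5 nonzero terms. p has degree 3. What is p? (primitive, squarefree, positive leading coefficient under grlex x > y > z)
3*x^3 - 2*x*y^2 - 3*z^2 + 2*z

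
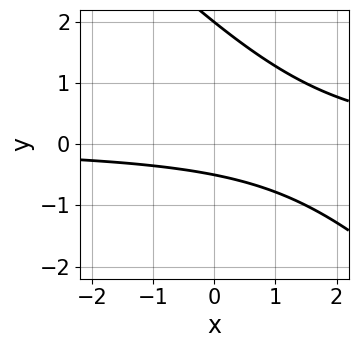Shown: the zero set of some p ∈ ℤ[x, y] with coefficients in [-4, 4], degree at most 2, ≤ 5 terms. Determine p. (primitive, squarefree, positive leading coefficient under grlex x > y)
2*x*y + 2*y^2 - 3*y - 2

(a) Degree: a generic line meets the curve in up to 2 points, so deg p = 2.
(b) Against the integer gridlines: it crosses the y-axis at the gridline y = 2; the curve avoids every integer x-axis point in the box.
(c) Fitting integer coefficients to these (and the overall shape) gives p.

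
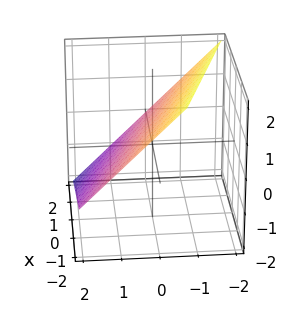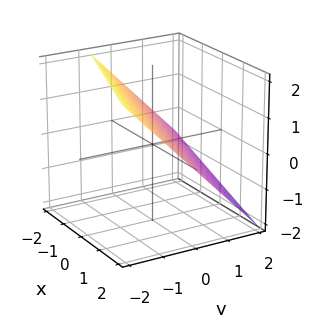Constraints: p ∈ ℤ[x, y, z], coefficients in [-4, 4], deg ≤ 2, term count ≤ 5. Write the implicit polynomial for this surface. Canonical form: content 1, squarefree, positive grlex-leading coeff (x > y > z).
x + 3*y + 3*z - 2

1. The degree is 1 — the surface is flat (a plane).
2. Observable constraints: it crosses the x-axis at the gridline x = 2.
3. Assembling these constraints gives the stated polynomial.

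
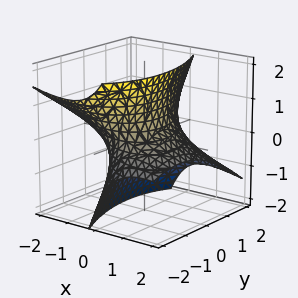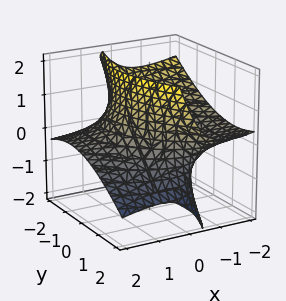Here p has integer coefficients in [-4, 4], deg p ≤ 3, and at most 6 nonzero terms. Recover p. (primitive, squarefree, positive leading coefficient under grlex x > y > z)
First, degree: the shape is more complex than any degree-1 surface, so deg p = 2.
Then, reading off the gridlines: it misses every integer gridline on the z-axis.
Finally, matching integer coefficients to the picture gives p.

x^2 + x*y + 3*x*z + y^2 - z^2 - 2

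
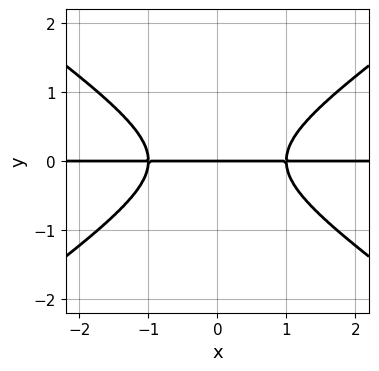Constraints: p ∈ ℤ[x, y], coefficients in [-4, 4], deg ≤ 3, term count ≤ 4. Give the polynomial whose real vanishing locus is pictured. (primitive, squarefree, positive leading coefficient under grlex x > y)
1. The degree is 3 — the shape is more complex than any degree-2 curve.
2. Symmetries: it's symmetric under x → −x, forcing even powers of x.
3. Observable constraints: every point of the x-axis in the box is on the curve; one y-axis crossing is at y = 0.
4. Matching integer coefficients to the picture gives p.

x^2*y - 2*y^3 - y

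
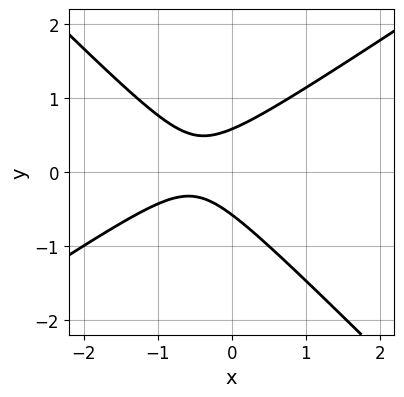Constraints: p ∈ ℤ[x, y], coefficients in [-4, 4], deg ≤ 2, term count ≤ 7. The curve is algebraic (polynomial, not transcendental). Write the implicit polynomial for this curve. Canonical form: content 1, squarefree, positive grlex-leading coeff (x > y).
1. deg p = 2.
2. Reading off the gridlines: it misses every integer gridline on the x-axis.
3. These observations pin down the coefficients.

2*x^2 - x*y - 3*y^2 + 2*x + 1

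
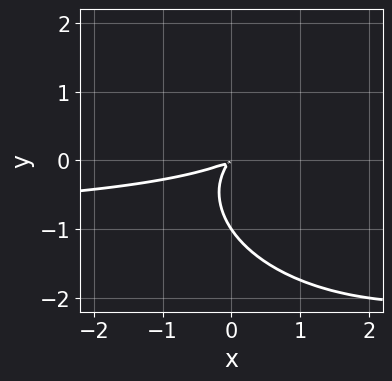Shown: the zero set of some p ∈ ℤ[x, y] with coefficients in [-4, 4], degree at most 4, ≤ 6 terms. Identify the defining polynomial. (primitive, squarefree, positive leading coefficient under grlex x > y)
(a) deg p = 3.
(b) From the axis intercepts and sections: it meets the y-axis at y = -1 (among the integer gridlines).
(c) The integer polynomial consistent with all of this is the stated p.

x^2*y + 2*y^3 + x^2 - 3*x*y + 2*y^2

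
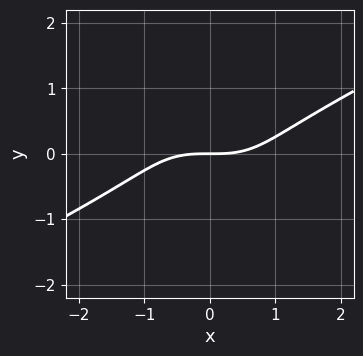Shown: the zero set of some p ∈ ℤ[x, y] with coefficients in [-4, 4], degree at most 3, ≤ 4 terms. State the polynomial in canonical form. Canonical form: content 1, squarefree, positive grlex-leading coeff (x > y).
x^3 - 3*x*y^2 - 2*y^3 - 3*y

deg p = 3. The shape is more complex than any degree-2 curve.
Checking where it meets the axes: it crosses the y-axis at the gridline y = 0; it meets the x-axis at x = 0 (among the integer gridlines).
Matching integer coefficients to the picture gives p.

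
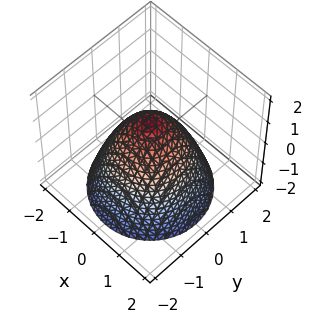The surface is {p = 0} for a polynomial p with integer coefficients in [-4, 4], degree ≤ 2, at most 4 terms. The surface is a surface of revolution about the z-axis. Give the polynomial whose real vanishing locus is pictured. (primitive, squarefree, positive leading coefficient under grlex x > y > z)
(a) Degree: a generic line meets the surface in up to 2 points, so deg p = 2.
(b) Symmetries: the z-axis is an axis of rotation, so x and y enter only as x² + y².
(c) Checking where it meets the axes: a circular section at z = -1 has radius between 1 and 2; it meets the z-axis at z = 1 (among the integer gridlines).
(d) Matching integer coefficients to the picture gives p. Check: (0, -1, 0) on the y-axis lies on the surface, and p(0, -1, 0) = 0. ✓

x^2 + y^2 + z - 1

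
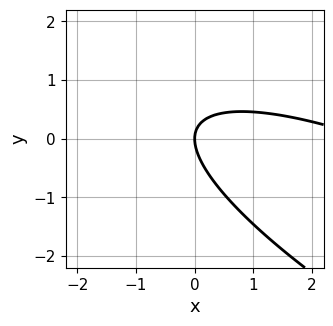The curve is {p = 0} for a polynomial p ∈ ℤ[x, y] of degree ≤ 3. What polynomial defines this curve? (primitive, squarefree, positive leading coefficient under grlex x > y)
x^2 + 3*x*y + 3*y^2 - 3*x

First, degree: the shape is more complex than any degree-1 curve, so deg p = 2.
Next, from the axis intercepts and sections: it meets the x-axis at x = 0 (among the integer gridlines); it meets the y-axis at y = 0 (among the integer gridlines).
Finally, assembling these constraints gives the stated polynomial.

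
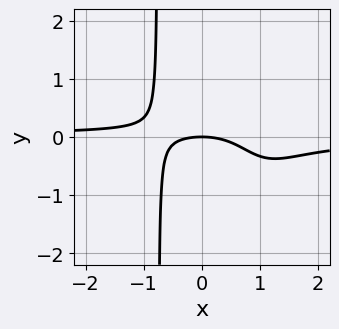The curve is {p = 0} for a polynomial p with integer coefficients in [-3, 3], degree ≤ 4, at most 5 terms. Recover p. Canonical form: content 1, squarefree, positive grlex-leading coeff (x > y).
1. Degree: the shape is more complex than any degree-3 curve, so deg p = 4.
2. Checking where it meets the axes: one x-axis crossing is at x = 0; it meets the y-axis at y = 0 (among the integer gridlines).
3. Matching integer coefficients to the picture gives p.

3*x^3*y - 3*x^2*y + x^2 + 3*y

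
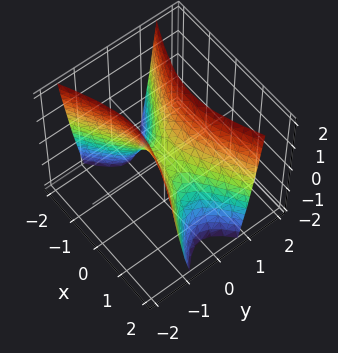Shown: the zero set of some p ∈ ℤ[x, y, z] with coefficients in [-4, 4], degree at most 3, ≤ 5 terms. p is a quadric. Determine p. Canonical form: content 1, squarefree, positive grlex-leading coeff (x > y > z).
First, deg p = 2. A saddle surface; a quadric.
Next, symmetries: it's symmetric under x → −x, forcing even powers of x; mirror symmetry y ↦ −y ⇒ only even powers of y.
Then, from the axis intercepts and sections: it meets the y-axis at y = 0 (among the integer gridlines); it crosses the x-axis at the gridline x = 0; one z-axis crossing is at z = 0.
Finally, these observations pin down the coefficients.

x^2 - 3*y^2 + z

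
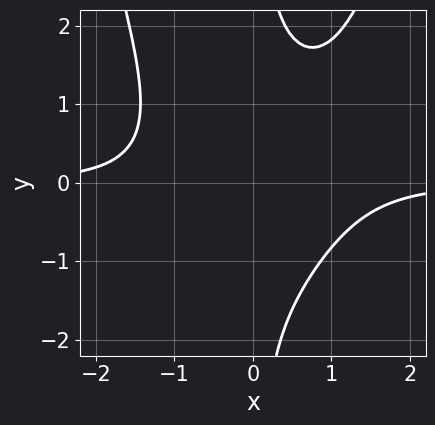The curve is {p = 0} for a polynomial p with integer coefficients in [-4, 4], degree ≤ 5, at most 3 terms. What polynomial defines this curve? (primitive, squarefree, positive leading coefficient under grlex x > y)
2*x^3*y - 2*x*y^2 + 3

First, degree: a generic line meets the curve in up to 4 points, so deg p = 4.
Then, from the axis intercepts and sections: it misses every integer gridline on the y-axis; it misses every integer gridline on the x-axis.
Finally, matching integer coefficients to the picture gives p.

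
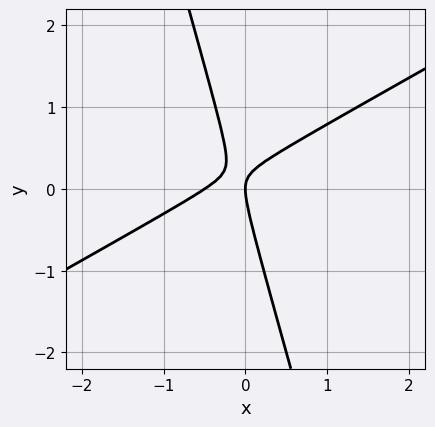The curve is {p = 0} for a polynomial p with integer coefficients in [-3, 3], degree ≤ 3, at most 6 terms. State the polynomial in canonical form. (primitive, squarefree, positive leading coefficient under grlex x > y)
2*x^2 - 3*x*y - y^2 + x

First, degree: the shape is more complex than any degree-1 curve, so deg p = 2.
Then, checking where it meets the axes: it meets the x-axis at x = 0 (among the integer gridlines); one y-axis crossing is at y = 0.
Finally, fitting integer coefficients to these (and the overall shape) gives p.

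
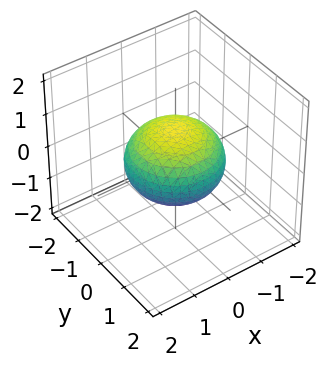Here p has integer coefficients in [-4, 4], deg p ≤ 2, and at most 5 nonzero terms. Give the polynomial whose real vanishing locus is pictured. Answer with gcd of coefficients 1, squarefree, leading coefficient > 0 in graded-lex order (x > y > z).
2*x^2 + 2*y^2 + 3*z^2 - 3

1. Degree: the shape is more complex than any degree-1 surface, so deg p = 2.
2. By symmetry, the z-axis is an axis of rotation, so x and y enter only as x² + y².
3. Against the integer gridlines: a circular section at z = 0 has radius between 1 and 2; among the integer gridlines, it crosses the z-axis at z ∈ {-1, 1}.
4. Fitting integer coefficients to these (and the overall shape) gives p.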